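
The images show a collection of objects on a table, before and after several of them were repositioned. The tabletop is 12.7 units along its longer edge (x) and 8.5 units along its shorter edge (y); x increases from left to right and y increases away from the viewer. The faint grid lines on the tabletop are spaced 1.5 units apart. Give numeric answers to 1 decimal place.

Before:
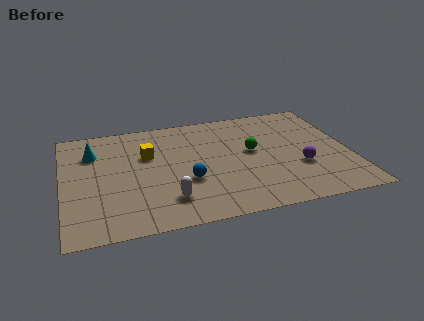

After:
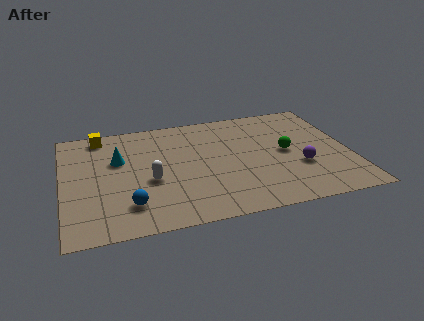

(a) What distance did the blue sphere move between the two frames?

2.9

From (5.4, 3.1) to (2.8, 1.9), the blue sphere covered √(2.6² + 1.2²) ≈ 2.9 units.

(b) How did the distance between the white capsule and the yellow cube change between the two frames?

+0.8

The distance was about 3.7 in the first image and 4.5 in the second, so they moved 0.8 units further apart.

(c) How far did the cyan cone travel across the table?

1.4

The cyan cone moved from about (1.4, 6.2) to (2.5, 5.4), a distance of √(1.1² + 0.8²) ≈ 1.4.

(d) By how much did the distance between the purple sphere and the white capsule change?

+0.6

They were about 6.0 units apart before and 6.6 after — 0.6 units further apart.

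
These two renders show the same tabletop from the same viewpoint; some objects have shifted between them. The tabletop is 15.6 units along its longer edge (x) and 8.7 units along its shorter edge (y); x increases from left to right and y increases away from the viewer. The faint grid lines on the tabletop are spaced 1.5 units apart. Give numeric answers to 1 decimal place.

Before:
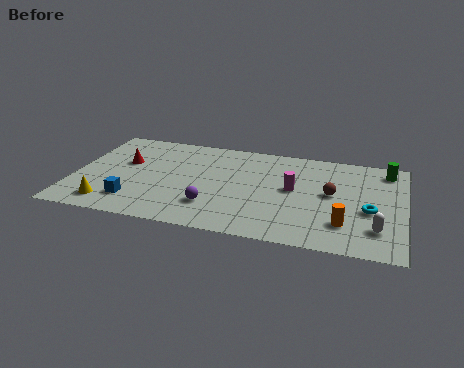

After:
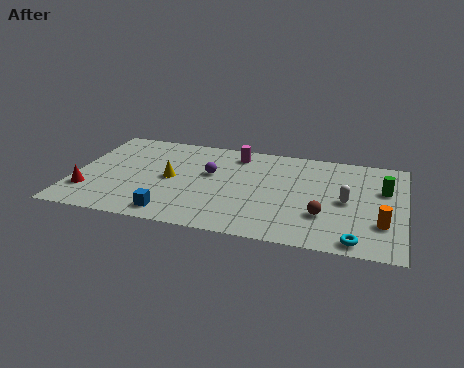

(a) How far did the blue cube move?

2.0

The blue cube moved from about (3.0, 1.9) to (4.9, 1.2), a distance of √(1.9² + 0.7²) ≈ 2.0.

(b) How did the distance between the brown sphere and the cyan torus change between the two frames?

+0.3

They were about 2.1 units apart before and 2.4 after — 0.3 units further apart.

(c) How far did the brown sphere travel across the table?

2.0

From (12.2, 4.7) to (11.9, 2.7), the brown sphere covered √(0.3² + 2.0²) ≈ 2.0 units.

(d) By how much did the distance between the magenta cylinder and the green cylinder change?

+2.2

The distance was about 5.1 in the first image and 7.3 in the second, so they moved 2.2 units further apart.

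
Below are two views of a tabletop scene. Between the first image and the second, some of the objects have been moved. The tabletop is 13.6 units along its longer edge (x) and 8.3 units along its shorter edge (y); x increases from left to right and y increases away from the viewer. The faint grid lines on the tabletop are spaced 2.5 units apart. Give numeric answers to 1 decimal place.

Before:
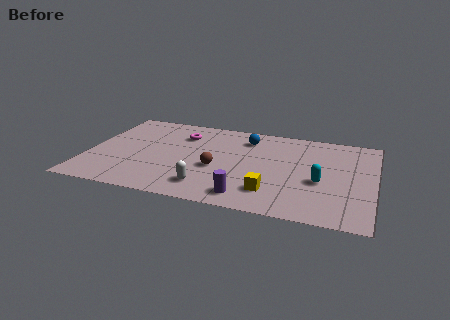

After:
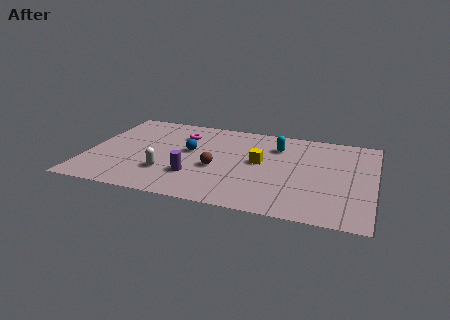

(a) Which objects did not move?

the magenta torus and the brown sphere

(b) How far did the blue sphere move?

3.2

From (7.4, 6.6) to (4.8, 4.7), the blue sphere covered √(2.6² + 1.9²) ≈ 3.2 units.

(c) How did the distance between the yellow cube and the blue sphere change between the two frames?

-1.5

The distance was about 4.9 in the first image and 3.4 in the second, so they moved 1.5 units closer together.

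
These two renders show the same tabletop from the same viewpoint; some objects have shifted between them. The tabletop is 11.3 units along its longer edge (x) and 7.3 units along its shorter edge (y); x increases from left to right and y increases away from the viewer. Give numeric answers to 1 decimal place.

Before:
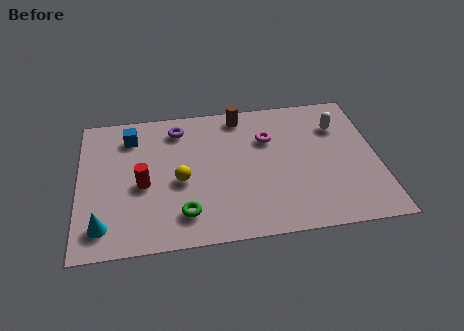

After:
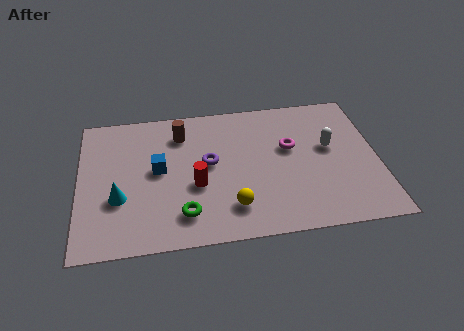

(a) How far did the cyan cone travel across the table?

1.4

The cyan cone moved from about (0.9, 1.3) to (1.5, 2.6), a distance of √(0.6² + 1.3²) ≈ 1.4.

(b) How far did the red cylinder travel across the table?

2.0

The red cylinder moved from about (2.4, 3.2) to (4.4, 2.9), a distance of √(2.0² + 0.3²) ≈ 2.0.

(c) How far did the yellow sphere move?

2.5

The yellow sphere was near (3.8, 3.2) before and (5.7, 1.6) after, so it travelled √(1.9² + 1.6²) ≈ 2.5 units.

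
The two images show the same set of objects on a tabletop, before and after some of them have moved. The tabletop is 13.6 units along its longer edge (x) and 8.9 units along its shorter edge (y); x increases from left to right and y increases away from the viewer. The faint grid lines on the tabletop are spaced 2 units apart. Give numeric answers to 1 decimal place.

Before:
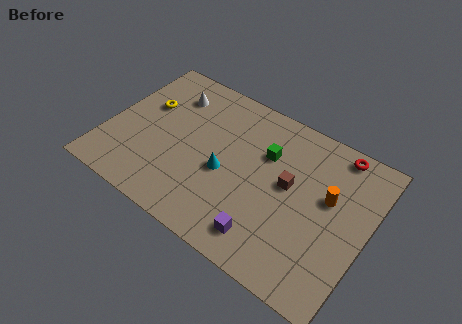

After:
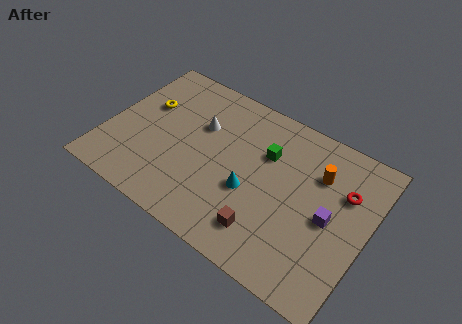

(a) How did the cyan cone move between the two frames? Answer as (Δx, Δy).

(1.4, -0.3)

The cyan cone was at about (6.3, 3.8) and moved to about (7.7, 3.5).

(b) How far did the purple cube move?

3.9

From (8.9, 1.5) to (11.7, 4.2), the purple cube covered √(2.8² + 2.7²) ≈ 3.9 units.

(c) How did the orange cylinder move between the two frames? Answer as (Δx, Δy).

(-0.7, 1.0)

The orange cylinder started near (11.5, 5.3) and ended near (10.8, 6.3).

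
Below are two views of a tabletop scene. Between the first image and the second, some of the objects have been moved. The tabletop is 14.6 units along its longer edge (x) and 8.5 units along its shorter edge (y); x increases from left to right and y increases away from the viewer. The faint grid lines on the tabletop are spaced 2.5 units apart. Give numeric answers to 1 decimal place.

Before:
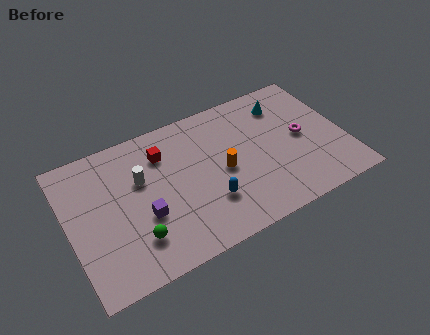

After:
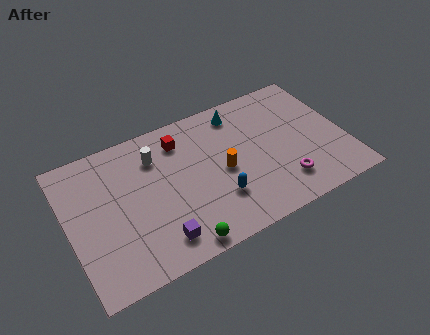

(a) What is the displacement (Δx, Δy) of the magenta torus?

(-1.4, -2.4)

The magenta torus was at about (12.4, 4.3) and moved to about (11.0, 1.9).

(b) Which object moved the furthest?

the magenta torus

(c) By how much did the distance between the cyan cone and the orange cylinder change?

-1.1

They were about 4.6 units apart before and 3.5 after — 1.1 units closer together.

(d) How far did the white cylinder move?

1.3

The white cylinder moved from about (3.9, 5.4) to (4.8, 6.4), a distance of √(0.9² + 1.0²) ≈ 1.3.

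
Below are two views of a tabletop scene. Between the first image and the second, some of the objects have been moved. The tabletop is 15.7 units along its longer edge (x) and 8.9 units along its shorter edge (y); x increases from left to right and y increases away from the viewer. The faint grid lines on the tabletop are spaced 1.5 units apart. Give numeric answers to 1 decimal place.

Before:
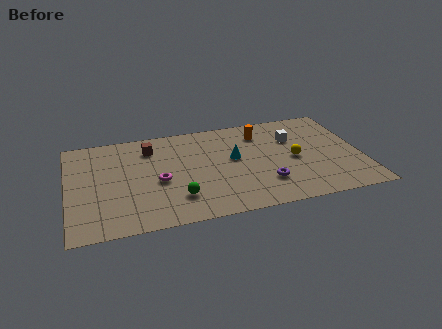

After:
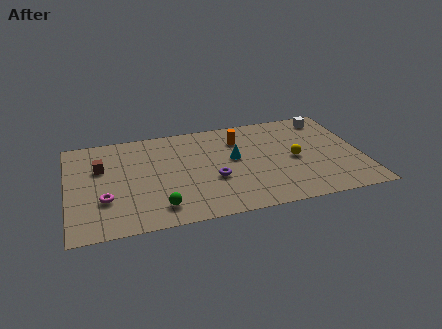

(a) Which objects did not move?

the yellow sphere and the cyan cone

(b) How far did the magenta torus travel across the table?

3.1

From (4.8, 3.9) to (1.9, 2.9), the magenta torus covered √(2.9² + 1.0²) ≈ 3.1 units.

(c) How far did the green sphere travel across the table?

1.2

From (5.7, 2.2) to (4.7, 1.6), the green sphere covered √(1.0² + 0.6²) ≈ 1.2 units.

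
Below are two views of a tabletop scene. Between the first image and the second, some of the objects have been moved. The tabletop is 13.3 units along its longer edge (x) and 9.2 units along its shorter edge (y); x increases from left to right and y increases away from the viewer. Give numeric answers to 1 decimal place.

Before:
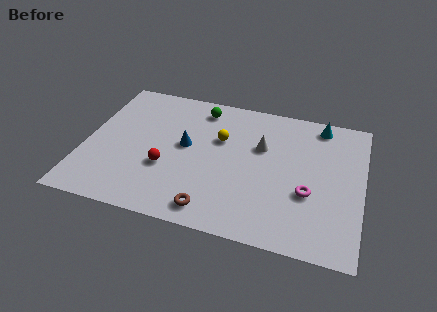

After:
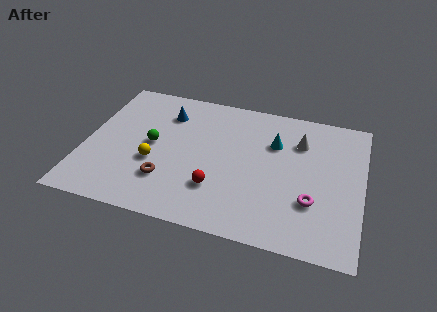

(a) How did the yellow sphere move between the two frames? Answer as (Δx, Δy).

(-3.0, -2.4)

The yellow sphere was at about (6.4, 5.9) and moved to about (3.4, 3.5).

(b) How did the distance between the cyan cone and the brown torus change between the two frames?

-2.1

The distance was about 8.3 in the first image and 6.2 in the second, so they moved 2.1 units closer together.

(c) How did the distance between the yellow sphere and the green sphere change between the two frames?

-1.0

Before: roughly 2.2 units apart; after: 1.2. That's 1.0 units closer together.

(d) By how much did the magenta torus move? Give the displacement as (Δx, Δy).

(0.2, -0.5)

The magenta torus started near (10.8, 3.4) and ended near (11.0, 2.9).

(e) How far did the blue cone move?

2.3

The blue cone moved from about (4.8, 5.0) to (3.7, 7.0), a distance of √(1.1² + 2.0²) ≈ 2.3.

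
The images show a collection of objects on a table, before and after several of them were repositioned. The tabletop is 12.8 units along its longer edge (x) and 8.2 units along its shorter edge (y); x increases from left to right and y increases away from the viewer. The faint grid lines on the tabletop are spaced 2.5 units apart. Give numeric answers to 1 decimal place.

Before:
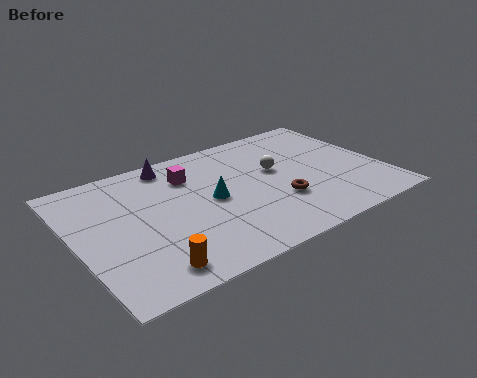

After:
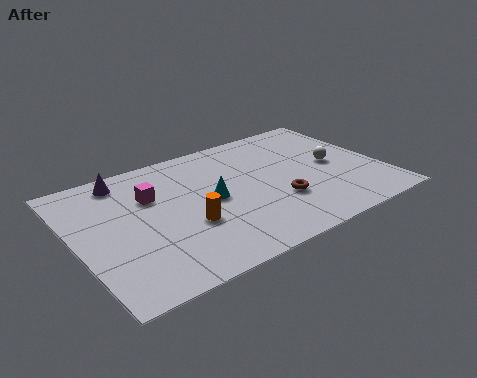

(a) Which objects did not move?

the brown torus and the cyan cone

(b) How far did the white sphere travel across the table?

2.5

From (8.5, 4.8) to (10.9, 4.1), the white sphere covered √(2.4² + 0.7²) ≈ 2.5 units.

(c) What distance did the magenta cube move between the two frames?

1.8

The magenta cube was near (5.0, 6.1) before and (3.3, 5.5) after, so it travelled √(1.7² + 0.6²) ≈ 1.8 units.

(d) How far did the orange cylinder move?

2.6

The orange cylinder moved from about (2.5, 1.2) to (4.4, 3.0), a distance of √(1.9² + 1.8²) ≈ 2.6.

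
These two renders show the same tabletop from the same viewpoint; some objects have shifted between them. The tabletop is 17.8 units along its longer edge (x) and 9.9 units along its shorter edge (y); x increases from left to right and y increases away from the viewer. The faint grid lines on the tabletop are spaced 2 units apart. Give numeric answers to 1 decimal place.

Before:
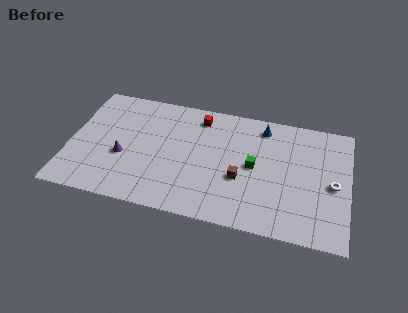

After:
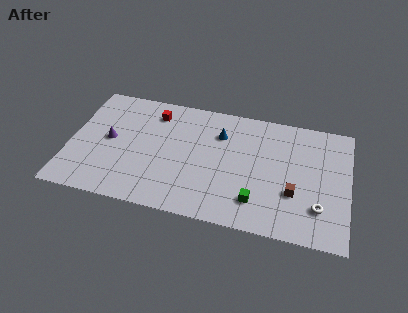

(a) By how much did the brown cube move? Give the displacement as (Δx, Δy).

(3.4, -0.4)

The brown cube was at about (11.0, 3.8) and moved to about (14.4, 3.4).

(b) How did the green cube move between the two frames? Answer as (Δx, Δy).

(0.3, -2.8)

The green cube started near (11.8, 5.0) and ended near (12.1, 2.2).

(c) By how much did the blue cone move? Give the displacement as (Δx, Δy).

(-2.7, -1.2)

The blue cone started near (12.2, 8.4) and ended near (9.5, 7.2).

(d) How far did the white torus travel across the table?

2.2

The white torus moved from about (16.8, 4.6) to (16.0, 2.6), a distance of √(0.8² + 2.0²) ≈ 2.2.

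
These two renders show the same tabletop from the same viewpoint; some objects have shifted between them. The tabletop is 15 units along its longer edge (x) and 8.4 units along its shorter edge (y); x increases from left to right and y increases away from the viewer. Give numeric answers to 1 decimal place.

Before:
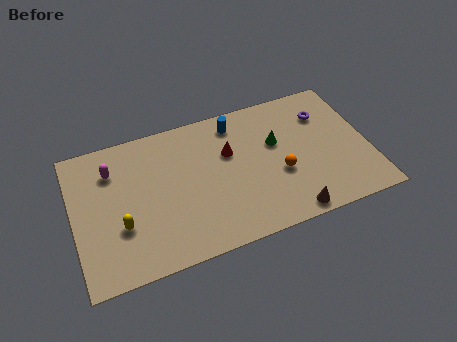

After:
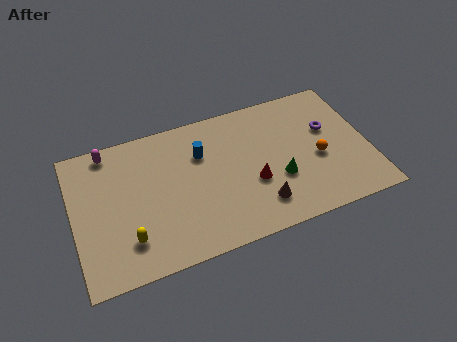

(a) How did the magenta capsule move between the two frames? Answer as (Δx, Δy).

(-0.1, 1.2)

The magenta capsule was at about (2.1, 6.3) and moved to about (2.0, 7.5).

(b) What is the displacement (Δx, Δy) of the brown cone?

(-1.4, 1.0)

The brown cone was at about (10.6, 0.8) and moved to about (9.2, 1.8).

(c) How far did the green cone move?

2.2

The green cone moved from about (10.4, 5.2) to (10.3, 3.0), a distance of √(0.1² + 2.2²) ≈ 2.2.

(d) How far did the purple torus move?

1.0

From (13.0, 6.2) to (13.1, 5.2), the purple torus covered √(0.1² + 1.0²) ≈ 1.0 units.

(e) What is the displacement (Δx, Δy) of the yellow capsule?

(0.3, -0.9)

The yellow capsule started near (2.3, 2.9) and ended near (2.6, 2.0).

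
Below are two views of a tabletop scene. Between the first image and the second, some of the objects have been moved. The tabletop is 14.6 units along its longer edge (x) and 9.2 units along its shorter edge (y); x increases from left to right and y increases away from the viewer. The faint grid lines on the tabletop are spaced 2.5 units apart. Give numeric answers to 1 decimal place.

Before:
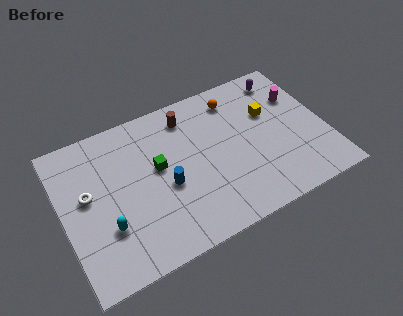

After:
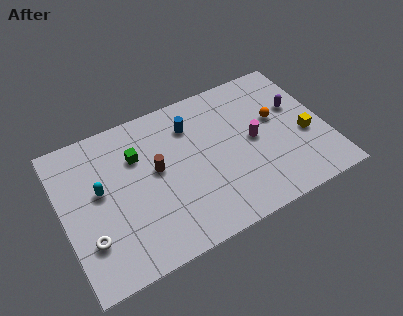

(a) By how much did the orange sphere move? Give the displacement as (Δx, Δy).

(2.0, -2.2)

The orange sphere started near (10.0, 7.6) and ended near (12.0, 5.4).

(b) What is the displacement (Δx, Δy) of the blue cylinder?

(1.8, 3.1)

From the two frames, the blue cylinder sits at roughly (5.6, 3.9) before and (7.4, 7.0) after.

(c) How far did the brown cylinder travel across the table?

3.3

From (7.3, 7.6) to (5.2, 5.1), the brown cylinder covered √(2.1² + 2.5²) ≈ 3.3 units.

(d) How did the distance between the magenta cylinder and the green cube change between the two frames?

-1.6

Before: roughly 8.2 units apart; after: 6.6. That's 1.6 units closer together.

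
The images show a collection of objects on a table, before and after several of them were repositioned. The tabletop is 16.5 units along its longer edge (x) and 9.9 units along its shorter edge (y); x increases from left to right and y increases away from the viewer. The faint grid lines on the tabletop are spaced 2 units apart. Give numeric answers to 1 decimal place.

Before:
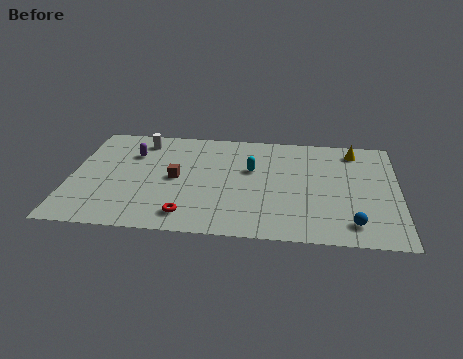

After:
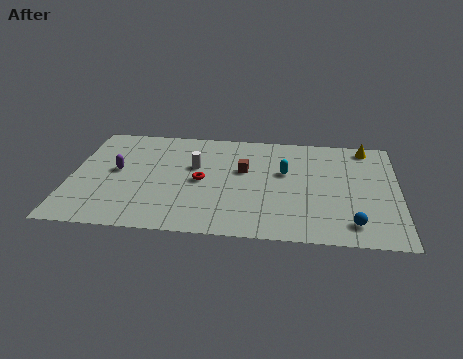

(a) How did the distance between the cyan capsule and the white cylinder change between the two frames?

-1.5

They were about 6.1 units apart before and 4.6 after — 1.5 units closer together.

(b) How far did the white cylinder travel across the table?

3.6

The white cylinder moved from about (3.4, 8.3) to (6.2, 6.1), a distance of √(2.8² + 2.2²) ≈ 3.6.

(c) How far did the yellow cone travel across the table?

0.7

The yellow cone moved from about (14.3, 8.4) to (14.9, 8.8), a distance of √(0.6² + 0.4²) ≈ 0.7.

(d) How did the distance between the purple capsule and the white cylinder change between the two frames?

+2.6

They were about 1.4 units apart before and 4.0 after — 2.6 units further apart.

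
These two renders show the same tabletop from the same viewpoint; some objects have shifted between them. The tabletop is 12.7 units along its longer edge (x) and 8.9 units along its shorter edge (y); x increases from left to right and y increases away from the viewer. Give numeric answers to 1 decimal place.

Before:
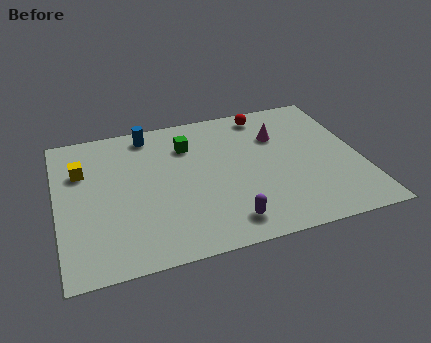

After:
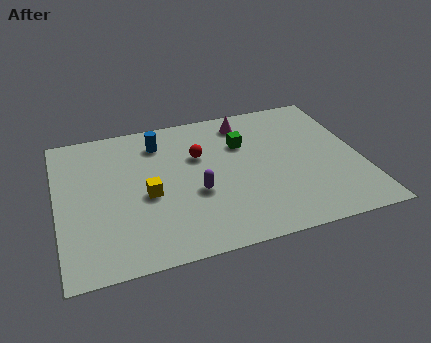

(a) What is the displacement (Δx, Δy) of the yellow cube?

(2.6, -2.2)

The yellow cube was at about (1.1, 6.1) and moved to about (3.7, 3.9).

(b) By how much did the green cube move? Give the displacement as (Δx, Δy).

(2.3, -0.5)

The green cube started near (5.6, 6.6) and ended near (7.9, 6.1).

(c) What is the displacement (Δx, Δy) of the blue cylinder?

(0.4, -0.7)

The blue cylinder was at about (4.0, 7.8) and moved to about (4.4, 7.1).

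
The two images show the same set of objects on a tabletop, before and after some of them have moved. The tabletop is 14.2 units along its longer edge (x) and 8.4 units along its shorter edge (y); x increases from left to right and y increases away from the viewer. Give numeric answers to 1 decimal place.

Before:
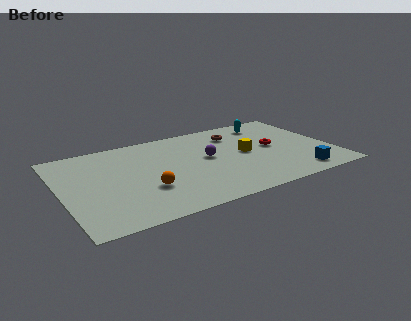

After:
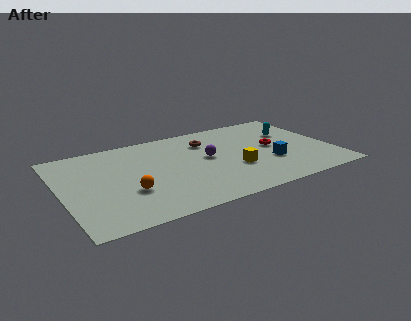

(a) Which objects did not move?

the purple sphere and the red torus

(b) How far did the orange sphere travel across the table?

0.9

The orange sphere was near (4.2, 2.8) before and (3.3, 2.9) after, so it travelled √(0.9² + 0.1²) ≈ 0.9 units.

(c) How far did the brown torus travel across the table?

1.6

The brown torus moved from about (9.5, 6.5) to (7.9, 6.3), a distance of √(1.6² + 0.2²) ≈ 1.6.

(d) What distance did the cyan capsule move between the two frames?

1.7

The cyan capsule moved from about (11.4, 7.0) to (12.4, 5.6), a distance of √(1.0² + 1.4²) ≈ 1.7.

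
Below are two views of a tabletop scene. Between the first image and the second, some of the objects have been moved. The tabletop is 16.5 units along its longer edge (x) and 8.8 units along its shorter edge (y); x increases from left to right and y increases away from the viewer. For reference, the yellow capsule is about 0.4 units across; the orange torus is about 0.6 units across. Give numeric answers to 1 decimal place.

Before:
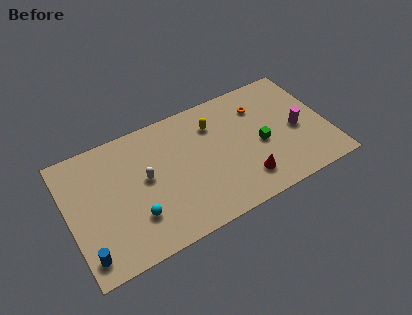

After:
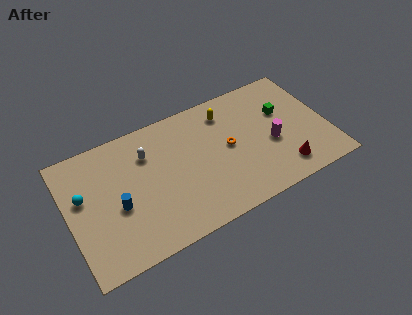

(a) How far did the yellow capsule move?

1.0

From (9.5, 6.6) to (10.4, 7.1), the yellow capsule covered √(0.9² + 0.5²) ≈ 1.0 units.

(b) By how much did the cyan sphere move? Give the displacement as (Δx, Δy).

(-3.0, 2.8)

From the two frames, the cyan sphere sits at roughly (4.0, 2.5) before and (1.0, 5.3) after.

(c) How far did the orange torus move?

3.0

From (12.5, 6.6) to (10.2, 4.6), the orange torus covered √(2.3² + 2.0²) ≈ 3.0 units.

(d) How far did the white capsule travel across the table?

1.6

The white capsule was near (4.9, 4.8) before and (5.2, 6.4) after, so it travelled √(0.3² + 1.6²) ≈ 1.6 units.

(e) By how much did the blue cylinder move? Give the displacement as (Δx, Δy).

(2.2, 2.3)

From the two frames, the blue cylinder sits at roughly (0.8, 1.4) before and (3.0, 3.7) after.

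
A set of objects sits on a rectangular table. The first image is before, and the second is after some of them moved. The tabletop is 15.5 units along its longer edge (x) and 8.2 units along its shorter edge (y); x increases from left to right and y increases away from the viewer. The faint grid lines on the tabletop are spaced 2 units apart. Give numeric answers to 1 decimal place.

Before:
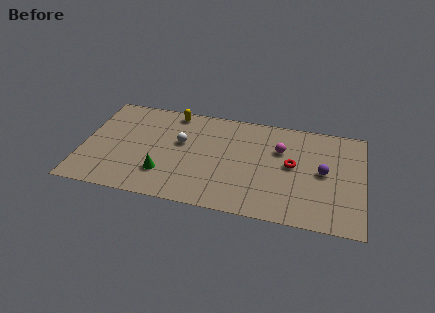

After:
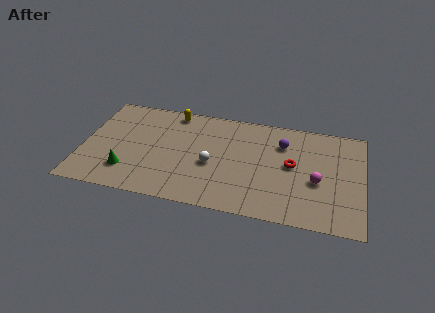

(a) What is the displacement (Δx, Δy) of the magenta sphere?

(2.1, -2.1)

The magenta sphere started near (10.9, 5.5) and ended near (13.0, 3.4).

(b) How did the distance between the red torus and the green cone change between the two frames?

+2.0

The distance was about 7.3 in the first image and 9.3 in the second, so they moved 2.0 units further apart.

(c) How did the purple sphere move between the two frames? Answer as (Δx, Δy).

(-2.3, 1.8)

From the two frames, the purple sphere sits at roughly (13.3, 4.2) before and (11.0, 6.0) after.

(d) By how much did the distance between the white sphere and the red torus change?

-1.7

The distance was about 6.2 in the first image and 4.5 in the second, so they moved 1.7 units closer together.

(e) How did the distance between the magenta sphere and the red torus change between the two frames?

+0.4

They were about 1.3 units apart before and 1.7 after — 0.4 units further apart.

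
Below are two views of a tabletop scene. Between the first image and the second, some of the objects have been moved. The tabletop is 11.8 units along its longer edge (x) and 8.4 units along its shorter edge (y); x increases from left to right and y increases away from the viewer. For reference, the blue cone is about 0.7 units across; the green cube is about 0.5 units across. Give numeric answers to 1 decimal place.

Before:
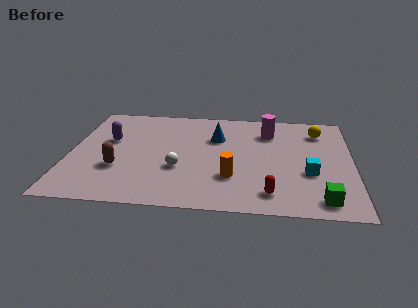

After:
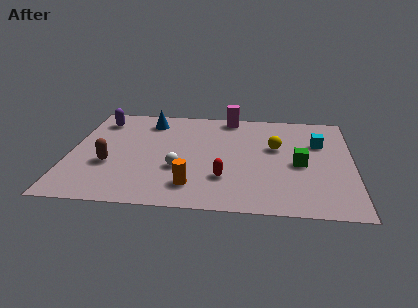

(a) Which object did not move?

the white sphere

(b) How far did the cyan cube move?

2.5

The cyan cube was near (10.0, 3.1) before and (10.4, 5.6) after, so it travelled √(0.4² + 2.5²) ≈ 2.5 units.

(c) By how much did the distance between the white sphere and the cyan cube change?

+1.0

Before: roughly 5.4 units apart; after: 6.4. That's 1.0 units further apart.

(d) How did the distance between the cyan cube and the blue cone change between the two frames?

+2.6

The distance was about 4.7 in the first image and 7.3 in the second, so they moved 2.6 units further apart.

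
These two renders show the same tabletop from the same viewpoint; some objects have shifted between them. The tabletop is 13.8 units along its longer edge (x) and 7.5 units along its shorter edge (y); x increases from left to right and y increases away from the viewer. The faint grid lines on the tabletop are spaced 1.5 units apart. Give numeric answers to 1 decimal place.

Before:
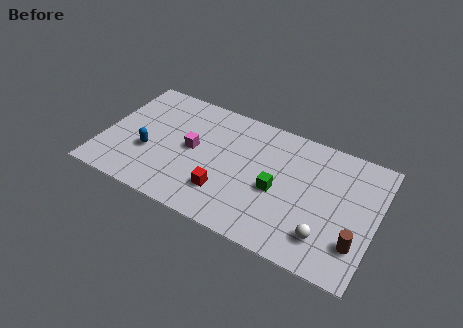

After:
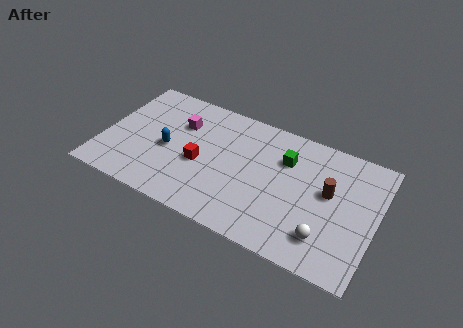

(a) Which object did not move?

the white sphere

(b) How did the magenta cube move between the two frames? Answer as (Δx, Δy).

(-0.8, 1.3)

The magenta cube started near (4.5, 3.9) and ended near (3.7, 5.2).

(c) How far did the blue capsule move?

1.1

The blue capsule moved from about (2.4, 2.8) to (3.3, 3.4), a distance of √(0.9² + 0.6²) ≈ 1.1.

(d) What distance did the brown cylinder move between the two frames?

2.8

The brown cylinder was near (13.0, 2.0) before and (11.4, 4.3) after, so it travelled √(1.6² + 2.3²) ≈ 2.8 units.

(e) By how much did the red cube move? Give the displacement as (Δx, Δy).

(-1.4, 1.2)

The red cube was at about (6.4, 2.0) and moved to about (5.0, 3.2).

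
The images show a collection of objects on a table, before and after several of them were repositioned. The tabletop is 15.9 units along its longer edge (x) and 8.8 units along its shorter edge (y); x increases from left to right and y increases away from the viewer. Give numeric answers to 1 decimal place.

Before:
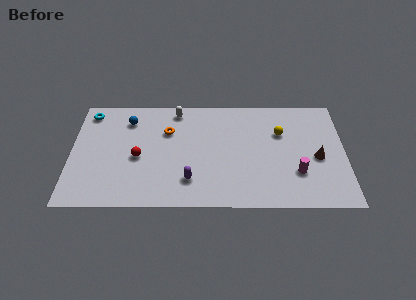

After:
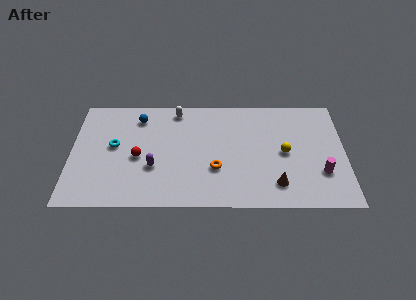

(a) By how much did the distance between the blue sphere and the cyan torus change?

+0.3

They were about 2.4 units apart before and 2.7 after — 0.3 units further apart.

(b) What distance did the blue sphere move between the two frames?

0.6

The blue sphere was near (3.3, 6.9) before and (3.9, 7.1) after, so it travelled √(0.6² + 0.2²) ≈ 0.6 units.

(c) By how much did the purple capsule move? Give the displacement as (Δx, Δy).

(-2.1, 1.0)

From the two frames, the purple capsule sits at roughly (6.9, 2.1) before and (4.8, 3.1) after.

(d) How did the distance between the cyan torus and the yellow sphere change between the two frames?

-1.4

They were about 11.3 units apart before and 9.9 after — 1.4 units closer together.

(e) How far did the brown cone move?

3.2

The brown cone was near (14.3, 3.9) before and (11.9, 1.8) after, so it travelled √(2.4² + 2.1²) ≈ 3.2 units.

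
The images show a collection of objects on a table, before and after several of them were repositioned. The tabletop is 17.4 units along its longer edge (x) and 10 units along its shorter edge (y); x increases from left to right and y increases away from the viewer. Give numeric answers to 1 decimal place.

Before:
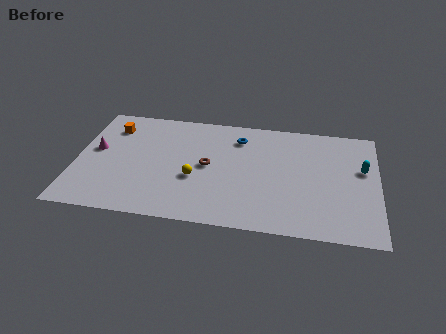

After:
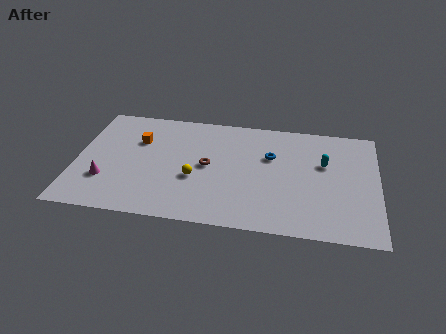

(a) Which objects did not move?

the brown torus and the yellow sphere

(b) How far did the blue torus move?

2.4

From (9.3, 7.9) to (11.2, 6.5), the blue torus covered √(1.9² + 1.4²) ≈ 2.4 units.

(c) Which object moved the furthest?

the magenta cone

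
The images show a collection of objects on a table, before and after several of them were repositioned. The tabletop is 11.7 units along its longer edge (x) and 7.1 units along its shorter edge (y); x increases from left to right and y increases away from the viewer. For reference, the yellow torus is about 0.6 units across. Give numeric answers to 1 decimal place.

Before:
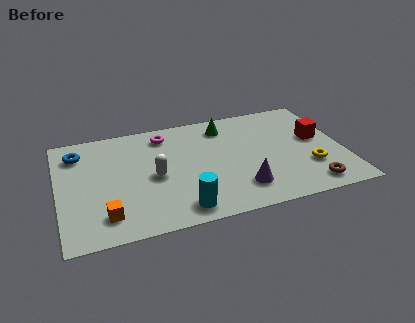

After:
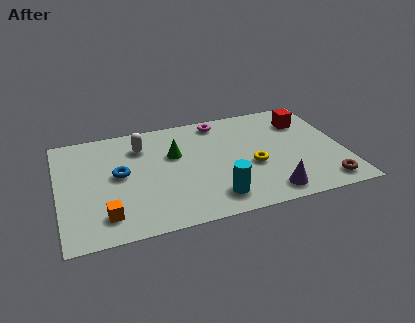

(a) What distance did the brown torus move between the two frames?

0.6

The brown torus was near (10.1, 1.0) before and (10.7, 1.0) after, so it travelled √(0.6² + 0.0²) ≈ 0.6 units.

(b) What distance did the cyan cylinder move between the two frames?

1.4

The cyan cylinder moved from about (4.8, 1.0) to (6.2, 1.3), a distance of √(1.4² + 0.3²) ≈ 1.4.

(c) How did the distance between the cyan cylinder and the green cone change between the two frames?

-1.8

They were about 5.3 units apart before and 3.5 after — 1.8 units closer together.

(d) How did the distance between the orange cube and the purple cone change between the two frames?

+1.1

They were about 5.5 units apart before and 6.6 after — 1.1 units further apart.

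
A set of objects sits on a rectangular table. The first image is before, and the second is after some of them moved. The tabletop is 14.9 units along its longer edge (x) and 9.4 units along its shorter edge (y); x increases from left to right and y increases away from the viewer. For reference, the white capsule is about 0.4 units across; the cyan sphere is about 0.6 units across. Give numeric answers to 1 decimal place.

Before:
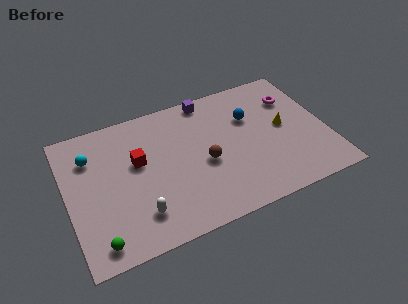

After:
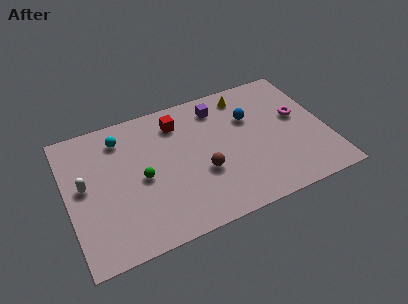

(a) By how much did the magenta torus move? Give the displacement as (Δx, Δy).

(0.1, -1.4)

The magenta torus started near (13.3, 6.8) and ended near (13.4, 5.4).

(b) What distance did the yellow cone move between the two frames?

3.6

From (12.5, 4.9) to (10.6, 8.0), the yellow cone covered √(1.9² + 3.1²) ≈ 3.6 units.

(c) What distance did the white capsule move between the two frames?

4.1

The white capsule was near (3.8, 2.1) before and (1.0, 5.1) after, so it travelled √(2.8² + 3.0²) ≈ 4.1 units.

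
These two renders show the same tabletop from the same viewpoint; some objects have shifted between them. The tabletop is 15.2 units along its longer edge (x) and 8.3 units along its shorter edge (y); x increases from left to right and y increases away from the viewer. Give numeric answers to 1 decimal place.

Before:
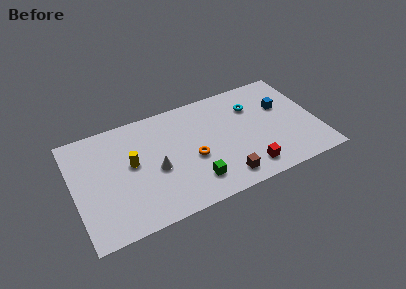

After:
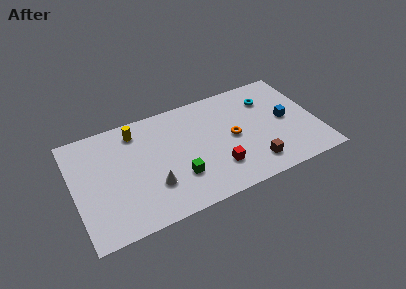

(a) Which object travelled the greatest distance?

the orange torus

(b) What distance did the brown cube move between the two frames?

1.9

The brown cube moved from about (9.0, 1.3) to (10.9, 1.6), a distance of √(1.9² + 0.3²) ≈ 1.9.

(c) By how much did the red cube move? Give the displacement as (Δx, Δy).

(-1.8, 0.8)

The red cube was at about (10.5, 1.4) and moved to about (8.7, 2.2).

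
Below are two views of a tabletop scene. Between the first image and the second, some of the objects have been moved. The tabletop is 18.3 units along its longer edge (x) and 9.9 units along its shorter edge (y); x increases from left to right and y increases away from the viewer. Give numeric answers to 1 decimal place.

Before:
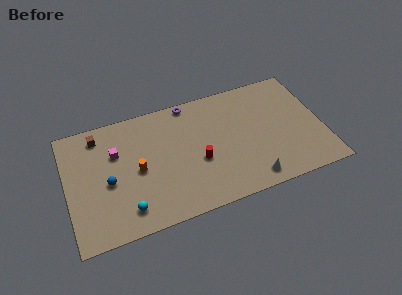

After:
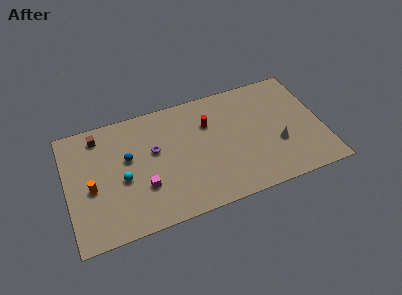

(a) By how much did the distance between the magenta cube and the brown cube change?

+3.8

The distance was about 2.1 in the first image and 5.9 in the second, so they moved 3.8 units further apart.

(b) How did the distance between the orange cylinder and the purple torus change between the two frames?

-1.1

They were about 6.0 units apart before and 4.9 after — 1.1 units closer together.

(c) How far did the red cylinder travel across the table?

3.1

The red cylinder was near (9.3, 4.0) before and (10.3, 6.9) after, so it travelled √(1.0² + 2.9²) ≈ 3.1 units.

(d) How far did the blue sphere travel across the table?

2.1

From (2.9, 4.4) to (4.4, 5.9), the blue sphere covered √(1.5² + 1.5²) ≈ 2.1 units.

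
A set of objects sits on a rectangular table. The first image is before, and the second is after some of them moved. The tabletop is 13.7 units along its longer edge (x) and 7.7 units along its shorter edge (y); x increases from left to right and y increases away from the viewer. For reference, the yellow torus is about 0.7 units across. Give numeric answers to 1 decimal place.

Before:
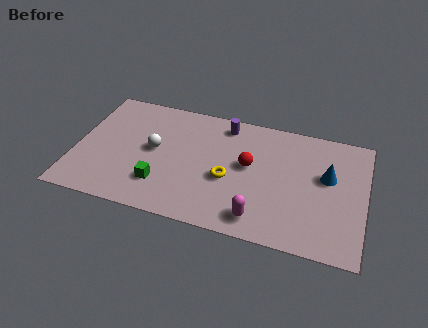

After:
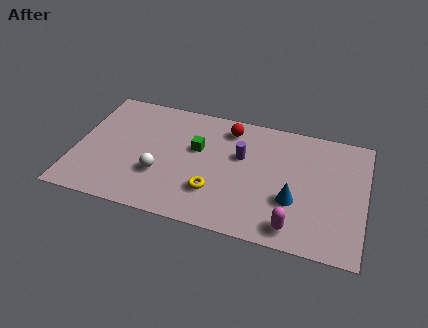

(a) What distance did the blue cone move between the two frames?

2.4

From (11.9, 4.6) to (10.4, 2.7), the blue cone covered √(1.5² + 1.9²) ≈ 2.4 units.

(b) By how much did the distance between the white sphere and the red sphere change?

+0.3

They were about 4.5 units apart before and 4.8 after — 0.3 units further apart.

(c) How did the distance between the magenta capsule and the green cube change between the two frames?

+1.2

They were about 4.8 units apart before and 6.0 after — 1.2 units further apart.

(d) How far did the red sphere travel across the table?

2.4

The red sphere moved from about (8.2, 4.3) to (7.1, 6.4), a distance of √(1.1² + 2.1²) ≈ 2.4.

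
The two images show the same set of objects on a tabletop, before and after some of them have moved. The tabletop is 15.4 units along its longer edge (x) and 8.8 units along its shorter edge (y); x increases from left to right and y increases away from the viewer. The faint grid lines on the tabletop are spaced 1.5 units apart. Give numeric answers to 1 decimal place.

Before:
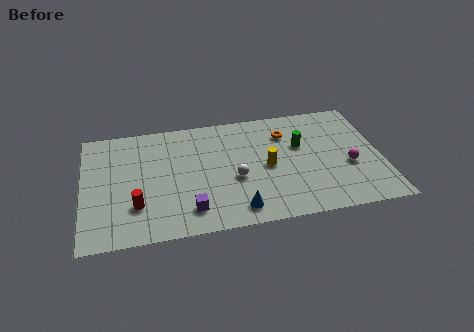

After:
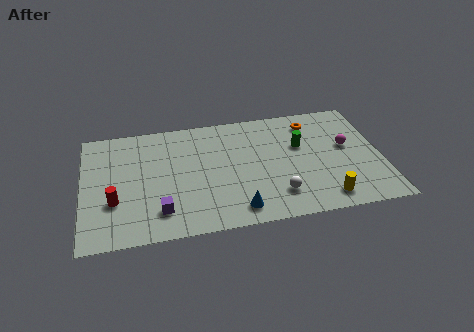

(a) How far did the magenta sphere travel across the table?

1.5

The magenta sphere was near (13.7, 3.5) before and (13.7, 5.0) after, so it travelled √(0.0² + 1.5²) ≈ 1.5 units.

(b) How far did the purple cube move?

1.5

The purple cube moved from about (5.4, 1.7) to (3.9, 1.9), a distance of √(1.5² + 0.2²) ≈ 1.5.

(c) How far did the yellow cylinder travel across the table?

4.0

The yellow cylinder was near (9.5, 4.2) before and (12.3, 1.3) after, so it travelled √(2.8² + 2.9²) ≈ 4.0 units.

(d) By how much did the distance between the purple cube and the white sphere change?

+2.9

Before: roughly 3.1 units apart; after: 6.0. That's 2.9 units further apart.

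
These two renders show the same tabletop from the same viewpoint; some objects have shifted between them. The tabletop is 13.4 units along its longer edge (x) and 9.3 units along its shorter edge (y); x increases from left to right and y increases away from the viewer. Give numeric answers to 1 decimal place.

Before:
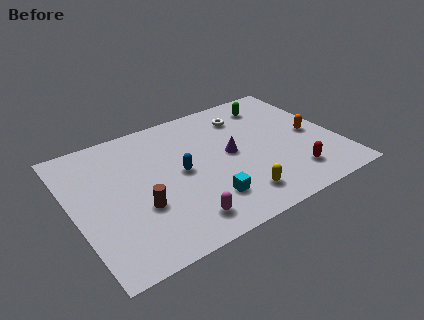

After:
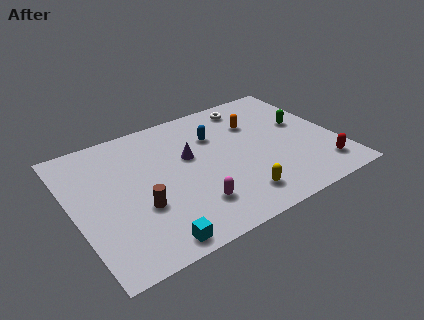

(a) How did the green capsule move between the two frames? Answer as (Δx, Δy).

(1.2, -2.2)

The green capsule was at about (10.7, 7.6) and moved to about (11.9, 5.4).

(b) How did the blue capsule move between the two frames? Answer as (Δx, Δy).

(2.1, 1.8)

From the two frames, the blue capsule sits at roughly (5.4, 4.7) before and (7.5, 6.5) after.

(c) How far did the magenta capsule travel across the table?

1.0

From (4.9, 1.5) to (5.6, 2.2), the magenta capsule covered √(0.7² + 0.7²) ≈ 1.0 units.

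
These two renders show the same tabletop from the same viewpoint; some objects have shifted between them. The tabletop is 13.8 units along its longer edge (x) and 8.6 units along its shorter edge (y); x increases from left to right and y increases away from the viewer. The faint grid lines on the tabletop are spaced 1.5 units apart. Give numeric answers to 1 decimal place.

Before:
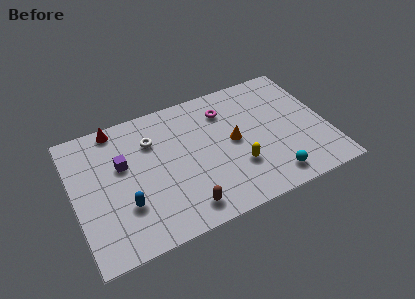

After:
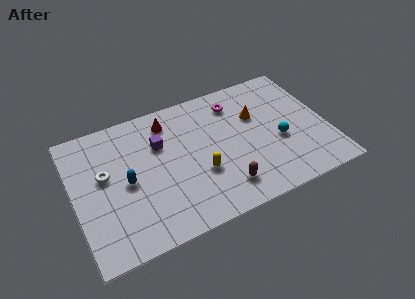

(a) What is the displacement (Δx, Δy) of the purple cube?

(2.1, 0.5)

The purple cube was at about (2.7, 5.3) and moved to about (4.8, 5.8).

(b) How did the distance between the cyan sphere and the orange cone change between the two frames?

-1.2

The distance was about 3.5 in the first image and 2.3 in the second, so they moved 1.2 units closer together.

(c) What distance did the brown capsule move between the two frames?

2.2

From (5.6, 1.3) to (7.8, 1.7), the brown capsule covered √(2.2² + 0.4²) ≈ 2.2 units.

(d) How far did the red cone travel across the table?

2.9

The red cone was near (2.6, 7.8) before and (5.4, 7.1) after, so it travelled √(2.8² + 0.7²) ≈ 2.9 units.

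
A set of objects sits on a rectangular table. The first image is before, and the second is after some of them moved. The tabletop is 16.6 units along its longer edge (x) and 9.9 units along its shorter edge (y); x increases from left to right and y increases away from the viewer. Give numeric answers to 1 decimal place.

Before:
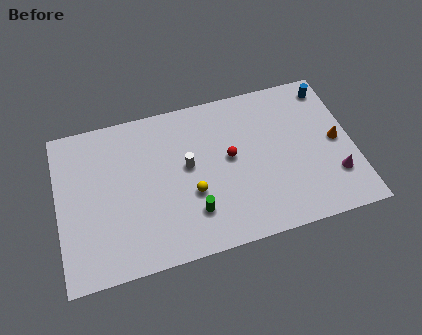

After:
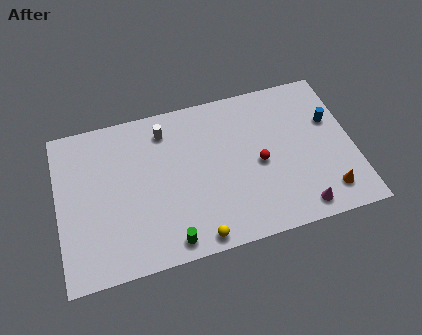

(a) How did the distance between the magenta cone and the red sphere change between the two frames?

-2.4

Before: roughly 6.3 units apart; after: 3.9. That's 2.4 units closer together.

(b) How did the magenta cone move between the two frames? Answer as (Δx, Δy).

(-2.1, -1.5)

The magenta cone was at about (15.4, 2.7) and moved to about (13.3, 1.2).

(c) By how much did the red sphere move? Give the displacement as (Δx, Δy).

(1.6, -0.8)

The red sphere started near (9.7, 5.4) and ended near (11.3, 4.6).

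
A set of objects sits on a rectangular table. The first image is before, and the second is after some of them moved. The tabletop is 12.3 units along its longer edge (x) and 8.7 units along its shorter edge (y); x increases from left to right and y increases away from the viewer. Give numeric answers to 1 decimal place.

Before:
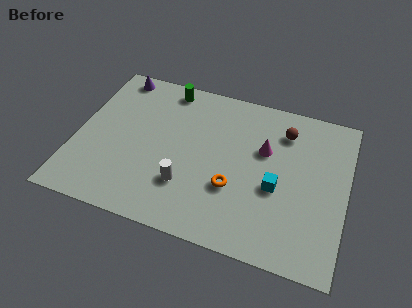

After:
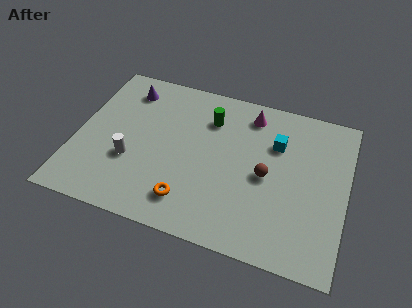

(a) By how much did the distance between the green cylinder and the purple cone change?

+1.5

The distance was about 2.4 in the first image and 3.9 in the second, so they moved 1.5 units further apart.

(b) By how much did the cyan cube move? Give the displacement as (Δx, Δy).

(-0.2, 2.4)

From the two frames, the cyan cube sits at roughly (9.2, 3.6) before and (9.0, 6.0) after.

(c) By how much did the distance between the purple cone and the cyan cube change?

-1.8

They were about 8.9 units apart before and 7.1 after — 1.8 units closer together.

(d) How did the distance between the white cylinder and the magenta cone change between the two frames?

+2.1

Before: roughly 4.5 units apart; after: 6.6. That's 2.1 units further apart.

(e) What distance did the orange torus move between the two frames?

2.3

The orange torus was near (7.3, 3.0) before and (5.4, 1.7) after, so it travelled √(1.9² + 1.3²) ≈ 2.3 units.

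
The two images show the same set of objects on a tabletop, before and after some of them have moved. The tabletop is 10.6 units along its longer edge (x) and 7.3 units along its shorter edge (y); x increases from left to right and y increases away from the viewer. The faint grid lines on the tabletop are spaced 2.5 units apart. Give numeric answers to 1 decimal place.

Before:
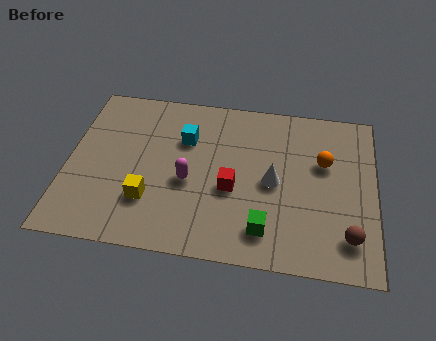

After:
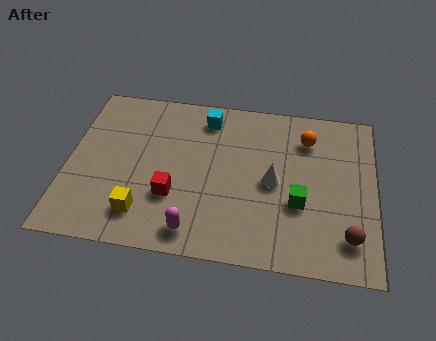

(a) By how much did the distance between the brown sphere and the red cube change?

+1.8

They were about 4.3 units apart before and 6.1 after — 1.8 units further apart.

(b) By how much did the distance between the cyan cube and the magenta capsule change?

+3.2

They were about 1.9 units apart before and 5.1 after — 3.2 units further apart.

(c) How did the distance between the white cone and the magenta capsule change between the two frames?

+0.7

Before: roughly 2.9 units apart; after: 3.6. That's 0.7 units further apart.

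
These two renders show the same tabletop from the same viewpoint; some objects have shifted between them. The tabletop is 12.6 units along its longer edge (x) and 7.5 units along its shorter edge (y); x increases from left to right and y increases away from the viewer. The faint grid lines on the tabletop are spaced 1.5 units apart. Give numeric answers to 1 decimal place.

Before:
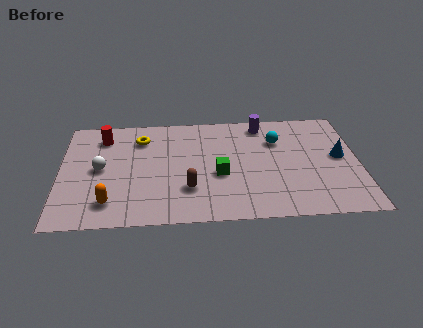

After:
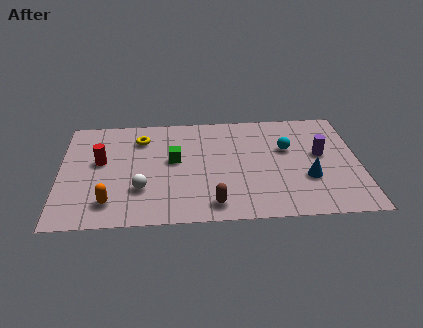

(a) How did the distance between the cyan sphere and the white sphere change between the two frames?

-1.0

Before: roughly 7.6 units apart; after: 6.6. That's 1.0 units closer together.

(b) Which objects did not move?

the yellow torus and the orange capsule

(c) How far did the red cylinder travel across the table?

1.7

The red cylinder moved from about (1.8, 6.0) to (1.7, 4.3), a distance of √(0.1² + 1.7²) ≈ 1.7.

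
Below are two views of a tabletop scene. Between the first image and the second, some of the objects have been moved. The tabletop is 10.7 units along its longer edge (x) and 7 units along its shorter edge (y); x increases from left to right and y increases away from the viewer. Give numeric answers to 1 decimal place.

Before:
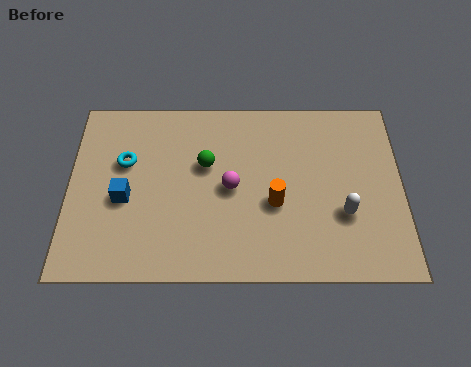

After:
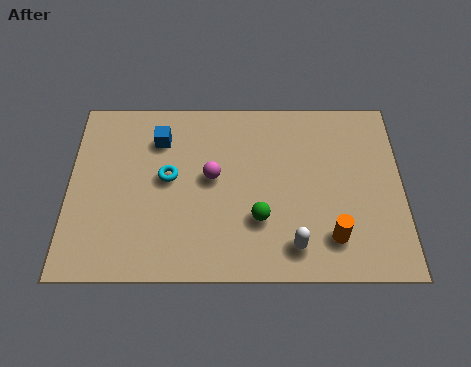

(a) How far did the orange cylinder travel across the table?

2.2

The orange cylinder moved from about (6.6, 2.8) to (8.4, 1.5), a distance of √(1.8² + 1.3²) ≈ 2.2.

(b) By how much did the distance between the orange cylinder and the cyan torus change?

+0.6

The distance was about 5.1 in the first image and 5.7 in the second, so they moved 0.6 units further apart.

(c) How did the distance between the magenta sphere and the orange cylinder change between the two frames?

+2.9

They were about 1.5 units apart before and 4.4 after — 2.9 units further apart.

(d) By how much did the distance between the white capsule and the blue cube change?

-1.1

Before: roughly 7.0 units apart; after: 5.9. That's 1.1 units closer together.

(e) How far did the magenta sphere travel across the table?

0.7

The magenta sphere moved from about (5.2, 3.4) to (4.6, 3.8), a distance of √(0.6² + 0.4²) ≈ 0.7.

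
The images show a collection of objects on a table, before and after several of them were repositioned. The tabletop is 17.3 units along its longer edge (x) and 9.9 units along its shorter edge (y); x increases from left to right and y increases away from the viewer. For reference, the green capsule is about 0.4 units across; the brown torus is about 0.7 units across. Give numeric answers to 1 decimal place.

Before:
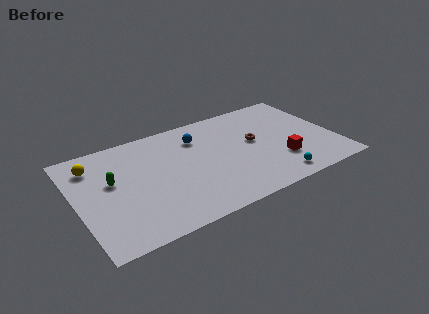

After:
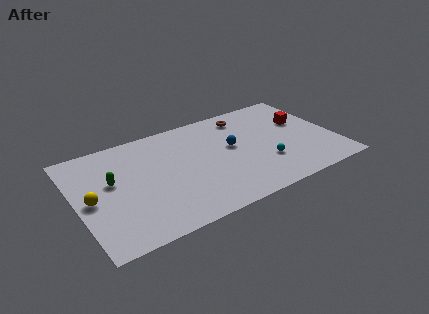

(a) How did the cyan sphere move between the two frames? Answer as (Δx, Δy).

(-0.4, 1.8)

The cyan sphere was at about (12.8, 1.3) and moved to about (12.4, 3.1).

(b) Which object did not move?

the green capsule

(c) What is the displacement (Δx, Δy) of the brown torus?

(-0.2, 2.8)

The brown torus started near (12.0, 5.5) and ended near (11.8, 8.3).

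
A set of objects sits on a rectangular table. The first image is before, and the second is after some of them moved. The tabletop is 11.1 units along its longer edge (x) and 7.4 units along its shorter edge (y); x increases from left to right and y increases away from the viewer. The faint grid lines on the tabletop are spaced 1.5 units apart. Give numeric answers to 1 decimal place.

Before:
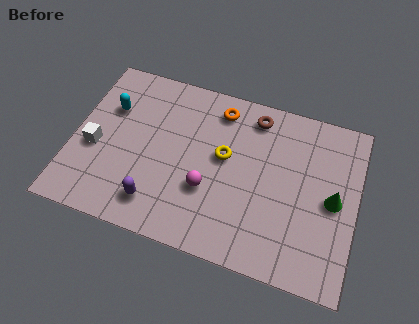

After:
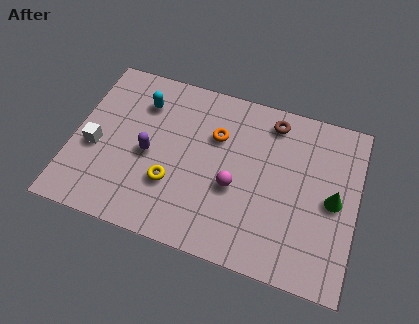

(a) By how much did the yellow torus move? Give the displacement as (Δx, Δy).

(-1.9, -1.8)

The yellow torus started near (5.9, 4.2) and ended near (4.0, 2.4).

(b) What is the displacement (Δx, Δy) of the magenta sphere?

(1.0, 0.4)

The magenta sphere was at about (5.4, 2.6) and moved to about (6.4, 3.0).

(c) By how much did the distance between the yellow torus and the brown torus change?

+3.0

Before: roughly 2.3 units apart; after: 5.3. That's 3.0 units further apart.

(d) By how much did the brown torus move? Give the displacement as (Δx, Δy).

(0.7, 0.0)

The brown torus was at about (6.9, 6.3) and moved to about (7.6, 6.3).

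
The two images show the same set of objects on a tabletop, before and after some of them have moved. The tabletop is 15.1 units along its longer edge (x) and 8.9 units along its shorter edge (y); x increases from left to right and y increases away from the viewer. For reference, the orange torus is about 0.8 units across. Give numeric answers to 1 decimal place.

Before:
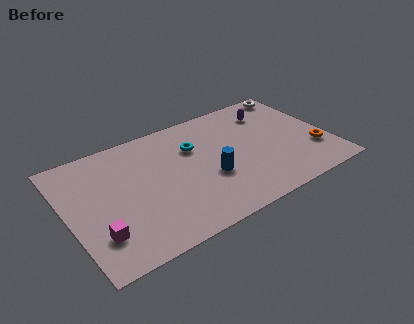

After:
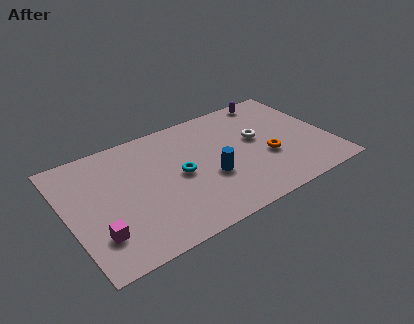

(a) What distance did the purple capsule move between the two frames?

1.1

From (12.2, 6.9) to (12.5, 8.0), the purple capsule covered √(0.3² + 1.1²) ≈ 1.1 units.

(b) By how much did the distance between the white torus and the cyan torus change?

-2.0

The distance was about 6.8 in the first image and 4.8 in the second, so they moved 2.0 units closer together.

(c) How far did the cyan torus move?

2.0

The cyan torus moved from about (7.5, 6.1) to (6.4, 4.4), a distance of √(1.1² + 1.7²) ≈ 2.0.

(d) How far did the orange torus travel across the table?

2.8

The orange torus was near (14.1, 2.7) before and (11.4, 3.4) after, so it travelled √(2.7² + 0.7²) ≈ 2.8 units.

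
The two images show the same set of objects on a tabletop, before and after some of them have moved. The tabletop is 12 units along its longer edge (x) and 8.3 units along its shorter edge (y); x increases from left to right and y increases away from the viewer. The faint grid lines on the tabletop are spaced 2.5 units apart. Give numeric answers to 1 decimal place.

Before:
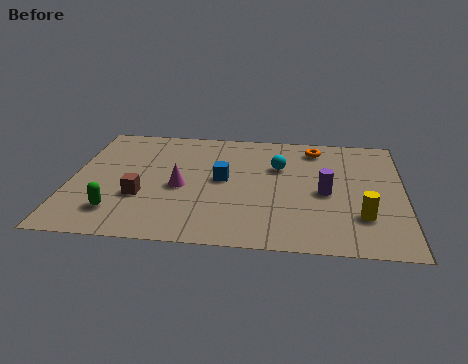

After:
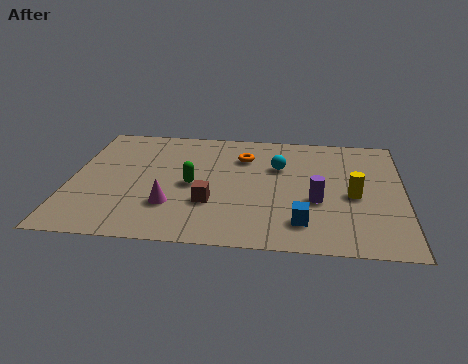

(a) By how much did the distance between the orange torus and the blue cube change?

+0.7

Before: roughly 4.2 units apart; after: 4.9. That's 0.7 units further apart.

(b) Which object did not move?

the cyan sphere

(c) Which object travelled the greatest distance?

the blue cube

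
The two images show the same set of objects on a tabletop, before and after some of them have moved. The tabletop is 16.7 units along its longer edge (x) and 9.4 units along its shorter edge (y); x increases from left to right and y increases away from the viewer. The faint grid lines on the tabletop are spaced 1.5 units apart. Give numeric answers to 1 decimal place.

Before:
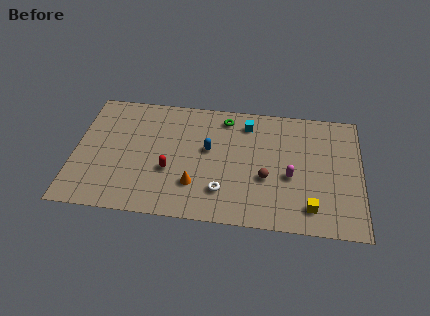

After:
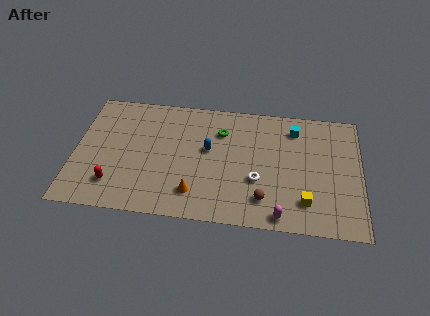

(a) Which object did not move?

the blue capsule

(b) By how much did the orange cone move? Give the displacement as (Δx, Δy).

(0.0, -0.6)

From the two frames, the orange cone sits at roughly (7.1, 2.6) before and (7.1, 2.0) after.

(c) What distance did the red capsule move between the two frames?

3.5

The red capsule moved from about (5.6, 3.5) to (2.4, 2.1), a distance of √(3.2² + 1.4²) ≈ 3.5.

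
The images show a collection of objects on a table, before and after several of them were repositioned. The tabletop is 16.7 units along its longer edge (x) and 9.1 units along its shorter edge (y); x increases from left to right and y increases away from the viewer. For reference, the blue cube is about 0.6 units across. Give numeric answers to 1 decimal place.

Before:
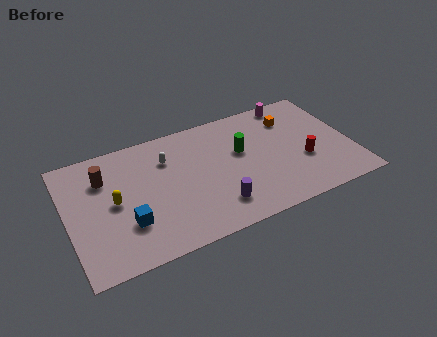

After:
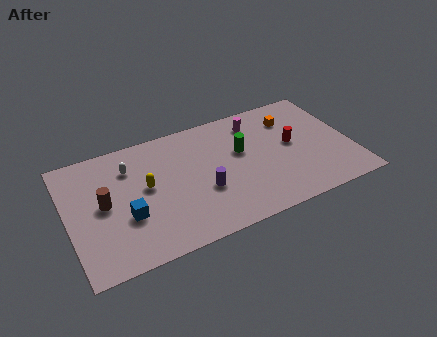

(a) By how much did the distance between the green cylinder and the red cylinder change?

-1.0

They were about 4.1 units apart before and 3.1 after — 1.0 units closer together.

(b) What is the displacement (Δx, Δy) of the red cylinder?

(-0.5, 1.5)

The red cylinder was at about (13.8, 3.4) and moved to about (13.3, 4.9).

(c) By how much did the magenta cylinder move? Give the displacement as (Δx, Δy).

(-2.3, -0.8)

From the two frames, the magenta cylinder sits at roughly (13.7, 8.2) before and (11.4, 7.4) after.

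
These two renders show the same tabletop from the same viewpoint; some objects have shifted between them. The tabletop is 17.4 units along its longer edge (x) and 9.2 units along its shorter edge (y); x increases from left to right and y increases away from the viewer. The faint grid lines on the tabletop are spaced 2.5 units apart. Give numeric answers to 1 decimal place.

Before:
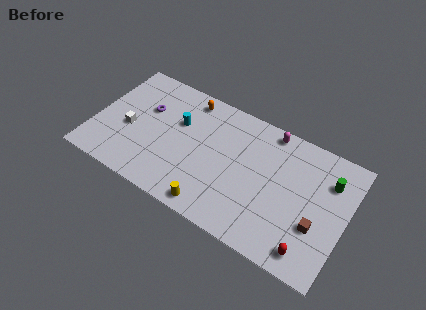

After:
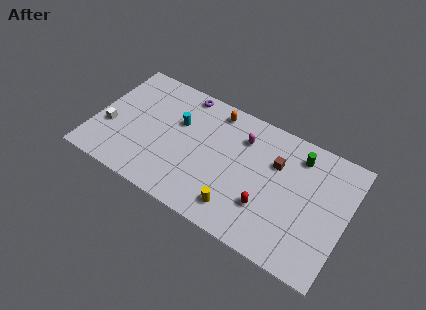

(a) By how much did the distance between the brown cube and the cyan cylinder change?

-3.6

Before: roughly 10.4 units apart; after: 6.8. That's 3.6 units closer together.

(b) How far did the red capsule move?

3.5

The red capsule moved from about (15.4, 1.3) to (12.2, 2.8), a distance of √(3.2² + 1.5²) ≈ 3.5.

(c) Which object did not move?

the cyan cylinder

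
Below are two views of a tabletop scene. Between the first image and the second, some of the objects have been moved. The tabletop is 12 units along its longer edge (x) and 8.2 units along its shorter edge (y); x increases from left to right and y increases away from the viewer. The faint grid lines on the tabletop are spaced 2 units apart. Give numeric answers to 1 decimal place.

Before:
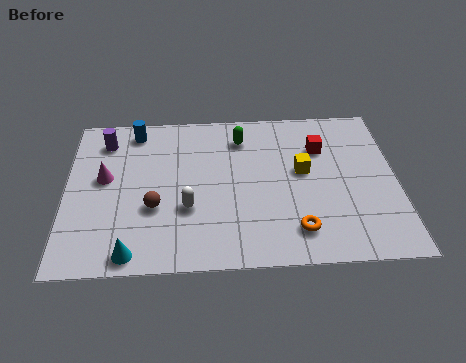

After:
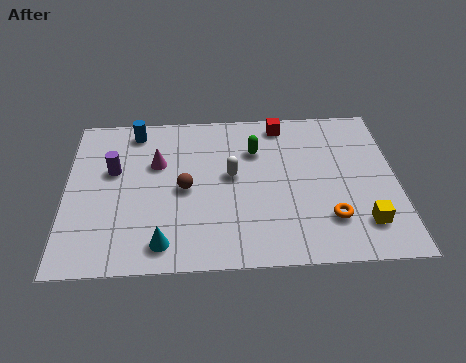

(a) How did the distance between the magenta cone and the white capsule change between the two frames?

-0.6

Before: roughly 3.4 units apart; after: 2.8. That's 0.6 units closer together.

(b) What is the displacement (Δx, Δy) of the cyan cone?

(1.1, 0.4)

The cyan cone was at about (2.4, 0.8) and moved to about (3.5, 1.2).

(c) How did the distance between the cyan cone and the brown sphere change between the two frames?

+0.5

They were about 2.3 units apart before and 2.8 after — 0.5 units further apart.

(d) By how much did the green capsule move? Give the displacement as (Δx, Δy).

(0.5, -0.7)

The green capsule started near (6.4, 6.5) and ended near (6.9, 5.8).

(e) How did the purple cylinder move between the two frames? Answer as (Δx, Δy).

(0.3, -1.6)

From the two frames, the purple cylinder sits at roughly (1.4, 6.6) before and (1.7, 5.0) after.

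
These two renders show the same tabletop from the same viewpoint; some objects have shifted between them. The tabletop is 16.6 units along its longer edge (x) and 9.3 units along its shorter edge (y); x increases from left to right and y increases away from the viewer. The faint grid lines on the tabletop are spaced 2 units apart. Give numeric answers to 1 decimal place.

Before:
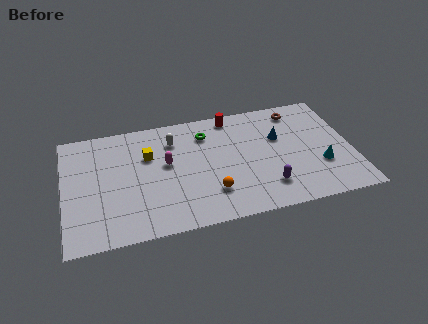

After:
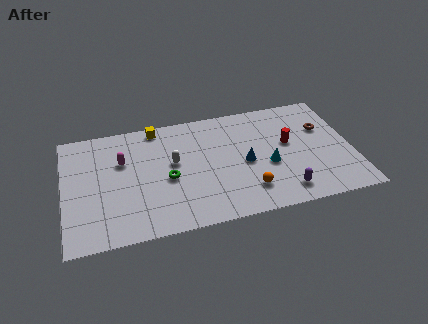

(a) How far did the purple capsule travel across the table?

1.1

From (11.5, 2.1) to (12.4, 1.5), the purple capsule covered √(0.9² + 0.6²) ≈ 1.1 units.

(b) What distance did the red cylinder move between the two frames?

4.3

From (9.9, 8.3) to (13.0, 5.3), the red cylinder covered √(3.1² + 3.0²) ≈ 4.3 units.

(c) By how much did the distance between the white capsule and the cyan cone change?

-3.6

They were about 9.2 units apart before and 5.6 after — 3.6 units closer together.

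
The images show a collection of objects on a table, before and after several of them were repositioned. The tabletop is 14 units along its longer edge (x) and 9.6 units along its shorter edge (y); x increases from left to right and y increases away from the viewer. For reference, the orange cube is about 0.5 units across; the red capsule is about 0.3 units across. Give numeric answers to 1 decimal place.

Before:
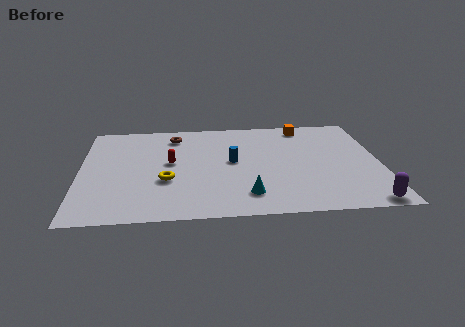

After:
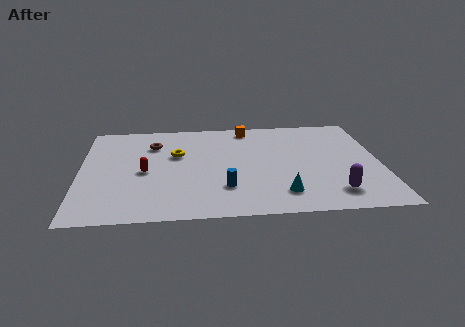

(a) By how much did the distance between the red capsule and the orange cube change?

-0.8

They were about 7.2 units apart before and 6.4 after — 0.8 units closer together.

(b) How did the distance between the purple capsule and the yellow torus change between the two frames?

-1.2

The distance was about 9.5 in the first image and 8.3 in the second, so they moved 1.2 units closer together.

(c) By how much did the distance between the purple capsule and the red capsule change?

-0.8

They were about 9.9 units apart before and 9.1 after — 0.8 units closer together.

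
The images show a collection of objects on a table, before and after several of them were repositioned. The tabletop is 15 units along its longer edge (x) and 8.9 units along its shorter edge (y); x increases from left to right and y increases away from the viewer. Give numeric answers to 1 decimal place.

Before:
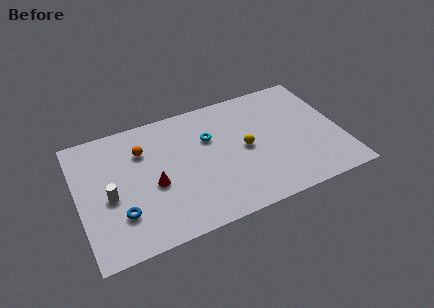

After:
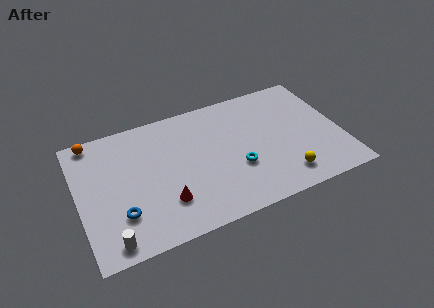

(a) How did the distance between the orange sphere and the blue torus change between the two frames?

+1.5

They were about 4.2 units apart before and 5.7 after — 1.5 units further apart.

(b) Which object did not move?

the blue torus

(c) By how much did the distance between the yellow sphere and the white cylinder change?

+2.1

They were about 7.8 units apart before and 9.9 after — 2.1 units further apart.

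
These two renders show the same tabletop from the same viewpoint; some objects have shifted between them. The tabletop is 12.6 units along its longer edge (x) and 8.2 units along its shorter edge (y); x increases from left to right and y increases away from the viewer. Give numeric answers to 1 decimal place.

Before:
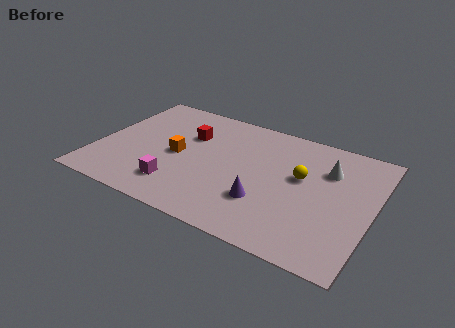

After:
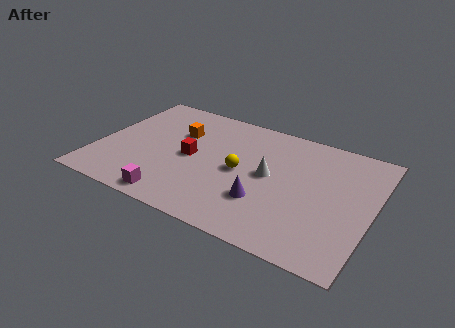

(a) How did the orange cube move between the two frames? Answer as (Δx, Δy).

(-0.2, 1.6)

The orange cube started near (3.7, 3.9) and ended near (3.5, 5.5).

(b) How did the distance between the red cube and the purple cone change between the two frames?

-1.0

They were about 4.9 units apart before and 3.9 after — 1.0 units closer together.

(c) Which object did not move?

the purple cone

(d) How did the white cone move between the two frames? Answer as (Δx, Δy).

(-2.5, -1.5)

From the two frames, the white cone sits at roughly (10.4, 5.8) before and (7.9, 4.3) after.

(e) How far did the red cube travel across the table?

1.5

The red cube was near (4.0, 5.5) before and (4.3, 4.0) after, so it travelled √(0.3² + 1.5²) ≈ 1.5 units.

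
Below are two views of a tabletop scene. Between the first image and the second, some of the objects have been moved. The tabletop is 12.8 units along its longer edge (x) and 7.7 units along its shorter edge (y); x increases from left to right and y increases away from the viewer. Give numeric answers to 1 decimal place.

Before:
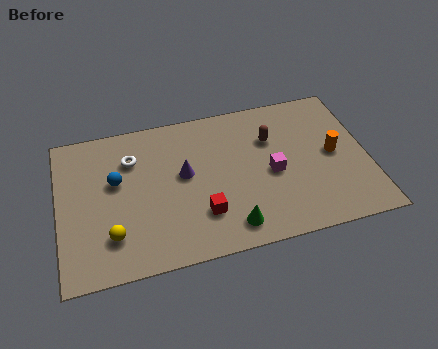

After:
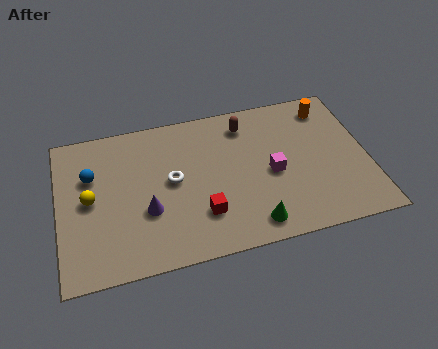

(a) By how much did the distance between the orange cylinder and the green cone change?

+1.2

The distance was about 5.2 in the first image and 6.4 in the second, so they moved 1.2 units further apart.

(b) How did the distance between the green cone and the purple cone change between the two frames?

+1.0

The distance was about 3.5 in the first image and 4.5 in the second, so they moved 1.0 units further apart.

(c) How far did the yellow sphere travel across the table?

2.2

The yellow sphere was near (2.1, 1.9) before and (1.3, 3.9) after, so it travelled √(0.8² + 2.0²) ≈ 2.2 units.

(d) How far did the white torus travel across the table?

2.2

From (3.1, 5.6) to (4.7, 4.1), the white torus covered √(1.6² + 1.5²) ≈ 2.2 units.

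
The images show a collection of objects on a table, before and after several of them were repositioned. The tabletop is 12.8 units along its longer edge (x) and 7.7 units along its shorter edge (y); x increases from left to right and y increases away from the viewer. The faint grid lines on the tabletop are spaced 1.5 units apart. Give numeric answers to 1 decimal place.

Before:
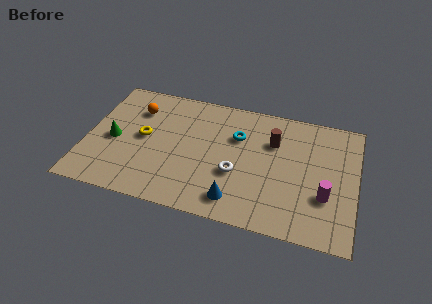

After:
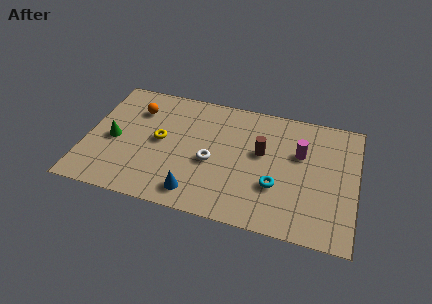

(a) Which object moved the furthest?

the cyan torus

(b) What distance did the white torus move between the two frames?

1.3

From (7.2, 2.9) to (6.0, 3.3), the white torus covered √(1.2² + 0.4²) ≈ 1.3 units.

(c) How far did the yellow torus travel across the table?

0.8

The yellow torus was near (2.7, 4.0) before and (3.5, 4.0) after, so it travelled √(0.8² + 0.0²) ≈ 0.8 units.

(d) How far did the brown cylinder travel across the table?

0.9

The brown cylinder was near (8.8, 5.3) before and (8.3, 4.5) after, so it travelled √(0.5² + 0.8²) ≈ 0.9 units.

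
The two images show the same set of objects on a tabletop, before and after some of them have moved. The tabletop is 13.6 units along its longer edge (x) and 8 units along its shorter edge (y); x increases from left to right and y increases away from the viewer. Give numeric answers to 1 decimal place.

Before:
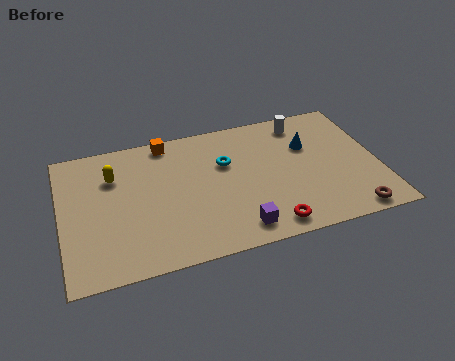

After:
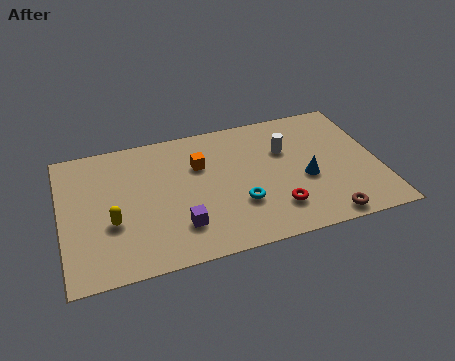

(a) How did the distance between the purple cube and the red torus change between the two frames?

+2.8

Before: roughly 1.3 units apart; after: 4.1. That's 2.8 units further apart.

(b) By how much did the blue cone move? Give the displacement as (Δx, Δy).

(-0.3, -2.0)

The blue cone was at about (10.7, 5.3) and moved to about (10.4, 3.3).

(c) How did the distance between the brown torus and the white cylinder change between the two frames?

-1.5

Before: roughly 6.2 units apart; after: 4.7. That's 1.5 units closer together.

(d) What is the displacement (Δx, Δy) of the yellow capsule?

(-0.2, -2.7)

The yellow capsule started near (2.3, 5.7) and ended near (2.1, 3.0).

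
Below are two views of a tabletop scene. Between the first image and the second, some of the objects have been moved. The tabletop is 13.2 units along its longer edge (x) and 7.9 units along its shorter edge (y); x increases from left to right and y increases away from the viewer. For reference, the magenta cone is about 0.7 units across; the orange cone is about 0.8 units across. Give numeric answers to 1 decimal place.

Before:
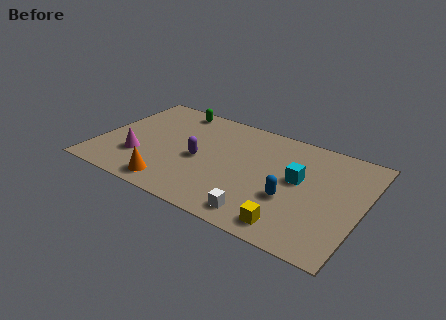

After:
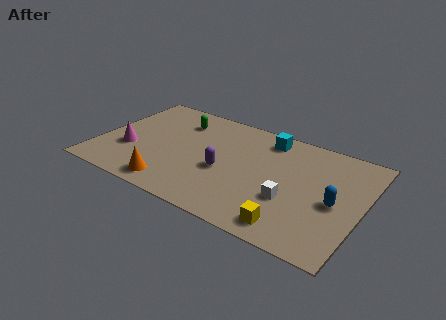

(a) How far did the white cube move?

2.1

The white cube moved from about (8.6, 1.1) to (9.8, 2.8), a distance of √(1.2² + 1.7²) ≈ 2.1.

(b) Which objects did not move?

the orange cone and the yellow cube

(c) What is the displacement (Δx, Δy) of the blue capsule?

(2.1, 0.7)

The blue capsule started near (9.8, 2.9) and ended near (11.9, 3.6).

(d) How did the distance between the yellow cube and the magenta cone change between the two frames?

+0.7

They were about 8.0 units apart before and 8.7 after — 0.7 units further apart.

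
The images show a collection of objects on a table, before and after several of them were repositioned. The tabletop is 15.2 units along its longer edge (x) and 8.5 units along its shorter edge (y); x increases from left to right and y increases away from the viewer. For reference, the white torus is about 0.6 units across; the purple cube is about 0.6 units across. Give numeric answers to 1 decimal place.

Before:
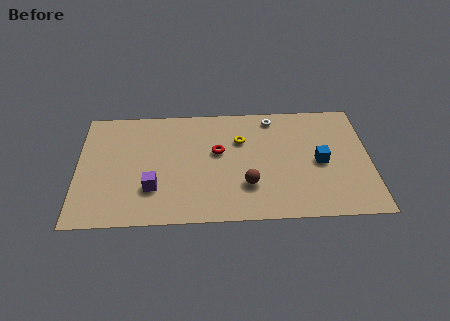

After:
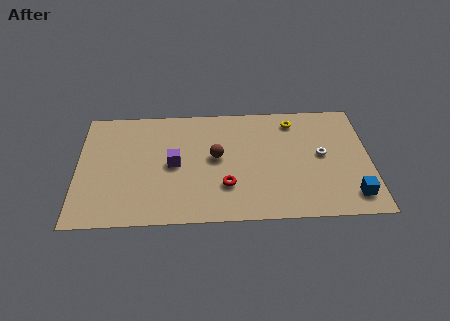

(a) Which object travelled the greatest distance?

the white torus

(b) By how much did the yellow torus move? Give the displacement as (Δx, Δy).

(2.8, 1.3)

The yellow torus started near (8.5, 5.8) and ended near (11.3, 7.1).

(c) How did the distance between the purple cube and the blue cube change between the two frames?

+0.8

They were about 8.8 units apart before and 9.6 after — 0.8 units further apart.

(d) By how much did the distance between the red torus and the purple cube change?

-1.0

The distance was about 4.2 in the first image and 3.2 in the second, so they moved 1.0 units closer together.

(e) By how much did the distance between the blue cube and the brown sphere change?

+3.6

Before: roughly 4.1 units apart; after: 7.7. That's 3.6 units further apart.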